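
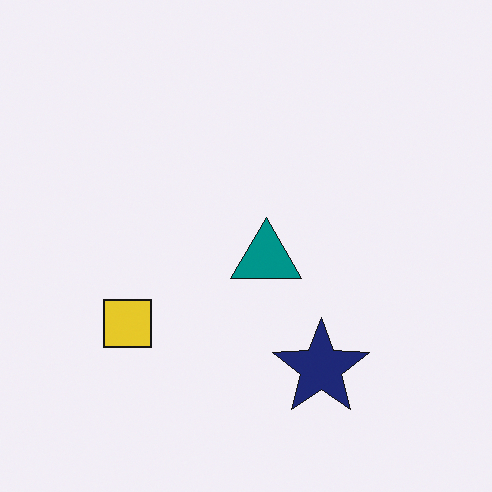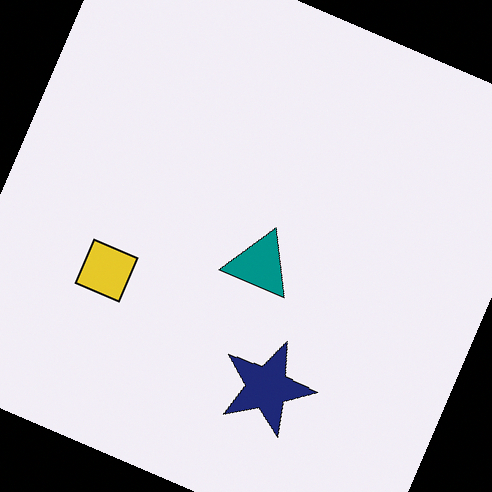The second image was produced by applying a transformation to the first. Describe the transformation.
The image was rotated clockwise by a clearly visible amount.

Every shape is tilted by the same angle and the image corners show triangular fill wedges — a whole-image rotation by a non-right angle.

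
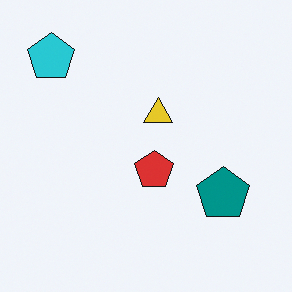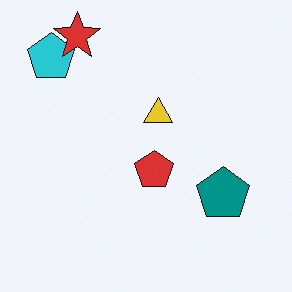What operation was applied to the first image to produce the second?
The second image is the first overlaid with an additional red star.

A red star appears in the second image that is absent from the first.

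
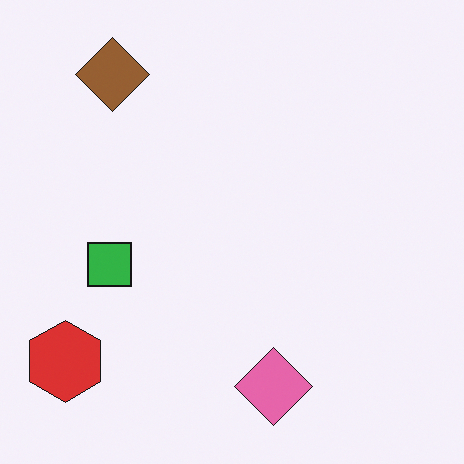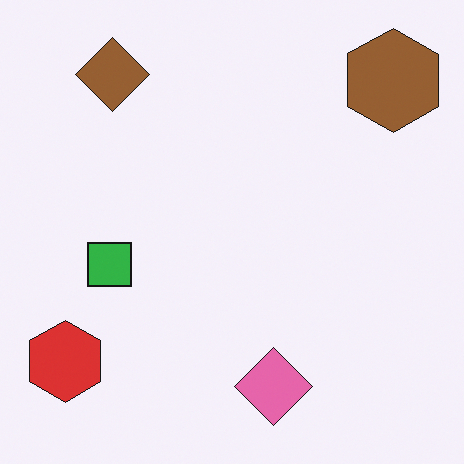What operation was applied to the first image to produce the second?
Overlaid with an additional brown hexagon.

A brown hexagon appears in the second image that is absent from the first.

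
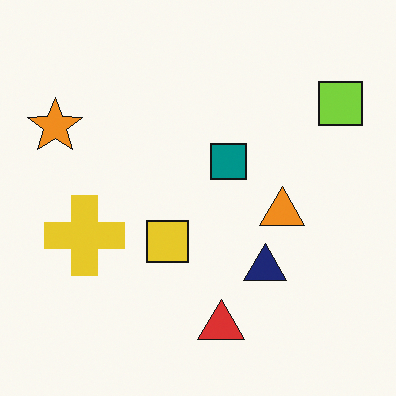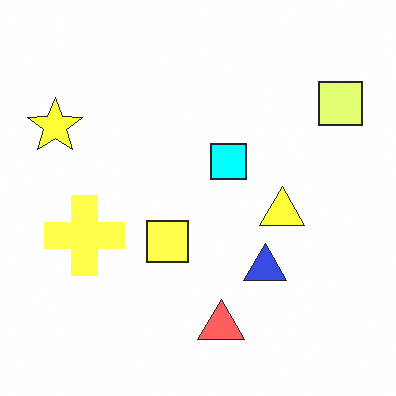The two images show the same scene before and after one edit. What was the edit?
The transformation is: brightened a lot.

Every pixel — background and shapes alike — is uniformly brightened.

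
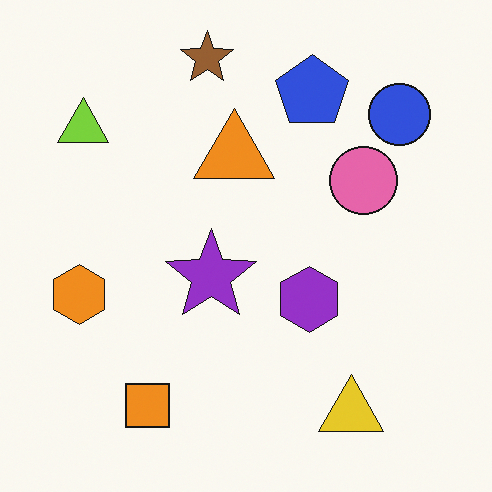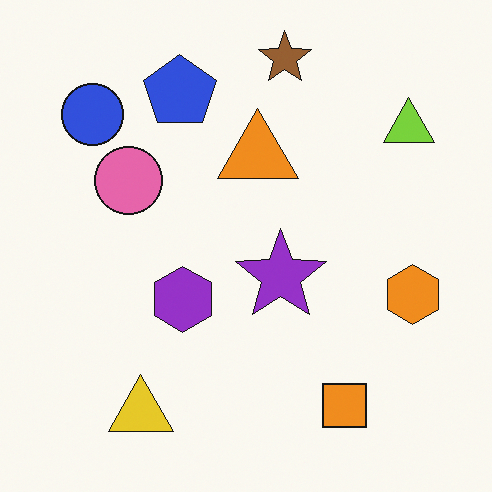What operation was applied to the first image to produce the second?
The second image is the first flipped horizontally (left ↔ right).

The orange hexagon is in the left of the first image and the right of the second — shapes on opposite sides of the vertical midline have swapped in a mirror flip.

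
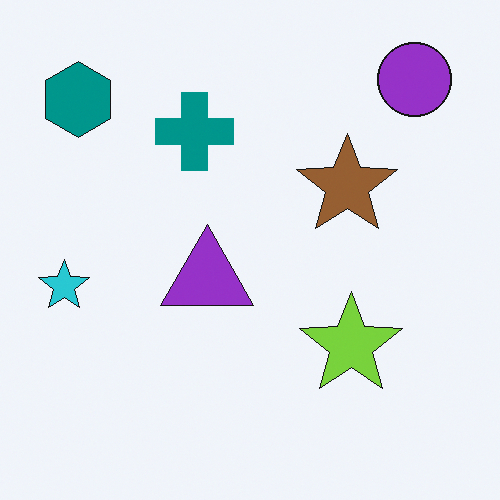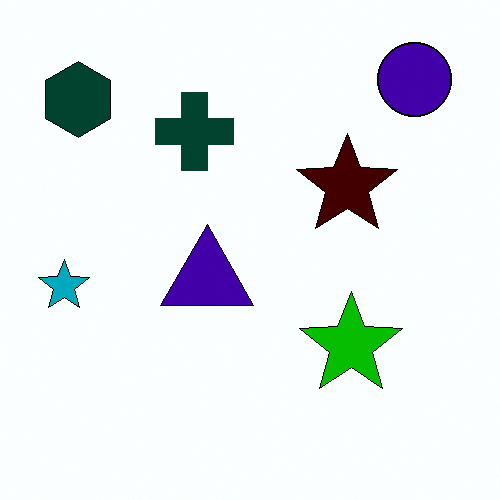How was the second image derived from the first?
The transformation is: boosted in contrast.

Tones are pushed away from mid-grey across the whole image — a global contrast change.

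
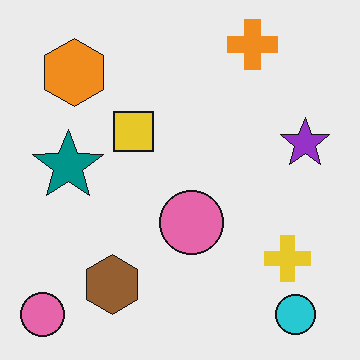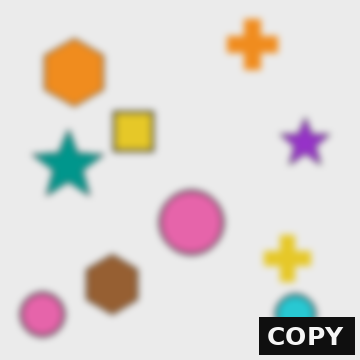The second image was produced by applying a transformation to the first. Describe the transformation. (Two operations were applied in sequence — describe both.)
Moderately blurred, then watermarked with the text "COPY" in the lower-right corner.

Shape edges and outlines are uniformly softened across the whole image. A dark label reading "COPY" appears in the lower-right corner.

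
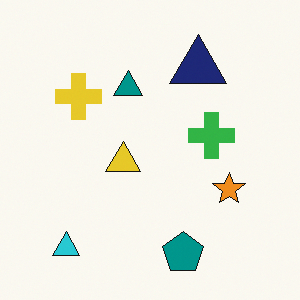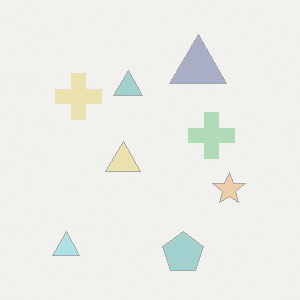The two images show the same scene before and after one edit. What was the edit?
This is the original image given much lower contrast.

Tones are pushed toward mid-grey across the whole image — a global contrast change.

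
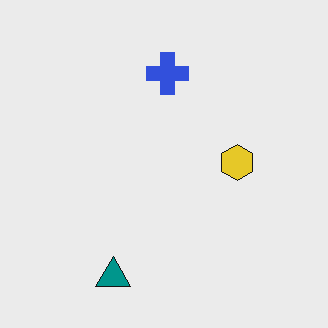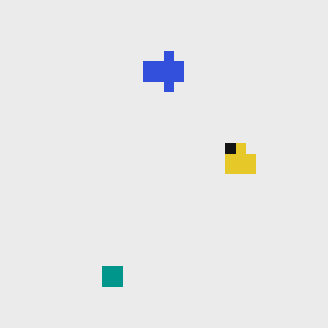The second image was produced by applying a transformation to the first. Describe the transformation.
The second image is the first coarsely pixelated.

Shapes are reduced to large square blocks; fine edges and outlines are lost — a downscale-then-upscale (mosaic) effect.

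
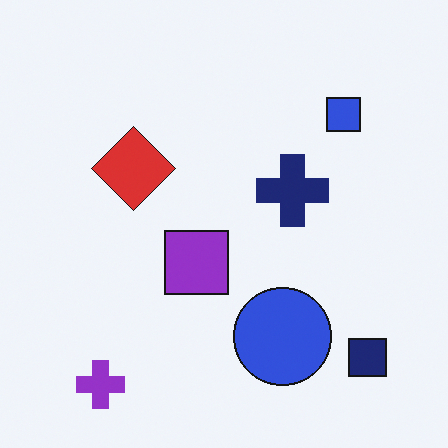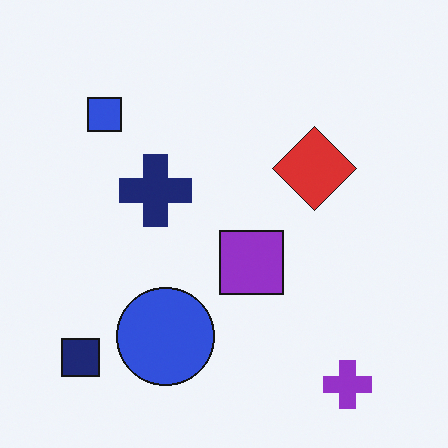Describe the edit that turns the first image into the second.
The image was flipped horizontally (left ↔ right).

The navy square is in the bottom-right of the first image and the bottom-left of the second — shapes on opposite sides of the vertical midline have swapped in a mirror flip.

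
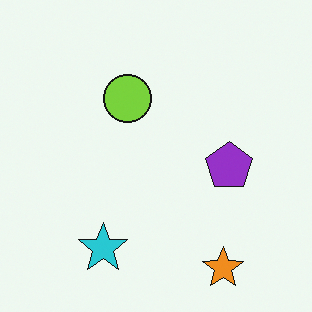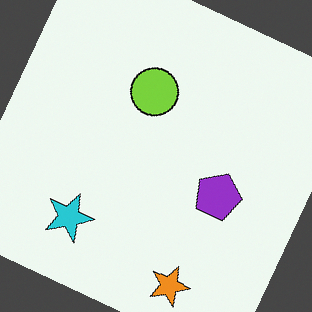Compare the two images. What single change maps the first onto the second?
The second image is the first rotated clockwise by a clearly visible amount.

Every shape is tilted by the same angle and the image corners show triangular fill wedges — a whole-image rotation by a non-right angle.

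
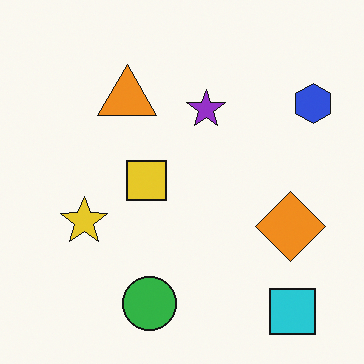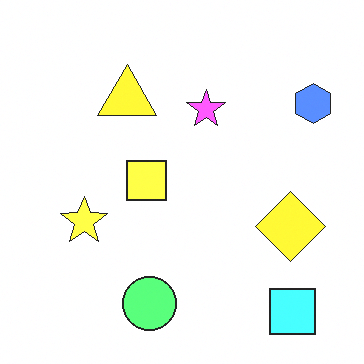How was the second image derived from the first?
Noticeably brightened.

Every pixel — background and shapes alike — is uniformly brightened.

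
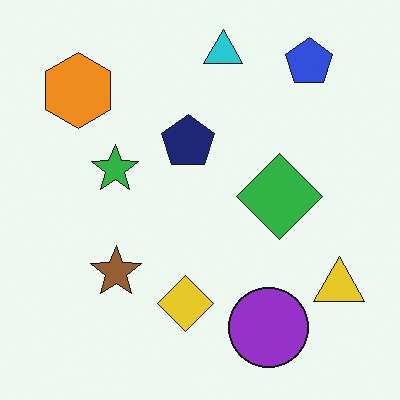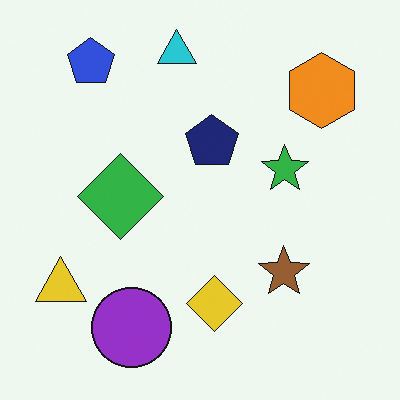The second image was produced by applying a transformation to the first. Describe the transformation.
Flipped horizontally (left ↔ right).

The yellow triangle is in the bottom-right of the first image and the bottom-left of the second — shapes on opposite sides of the vertical midline have swapped in a mirror flip.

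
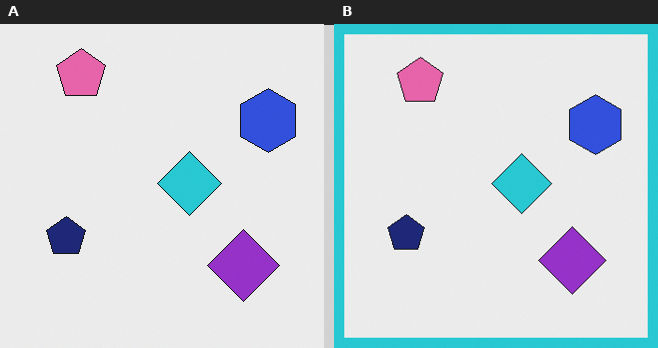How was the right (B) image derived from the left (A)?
The transformation is: framed with a cyan border.

A solid cyan frame runs around the edge of the right (B) image, with the content slightly shrunk inside it.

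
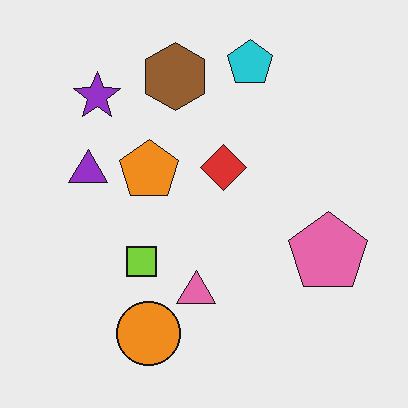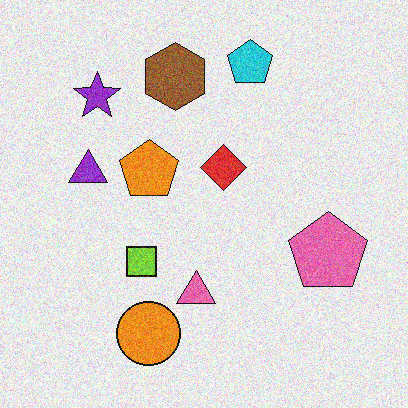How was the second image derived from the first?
The image was degraded with moderate additive noise.

Random speckle covers the whole image, including the flat background.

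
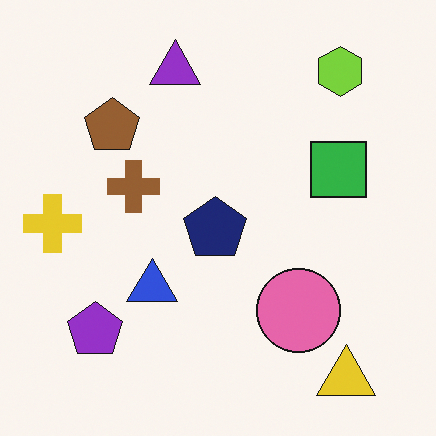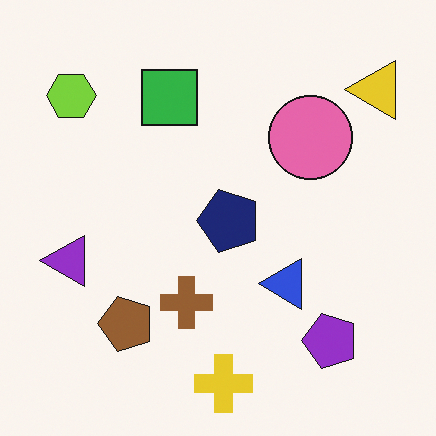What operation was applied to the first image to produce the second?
Rotated 90° counter-clockwise.

The yellow triangle sits in the bottom-right of the first image and the top-right of the second — consistent with a whole-image 90° counter-clockwise rotation.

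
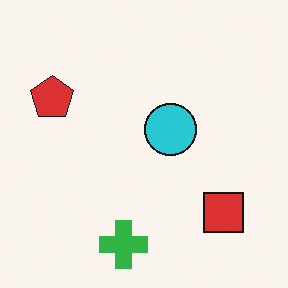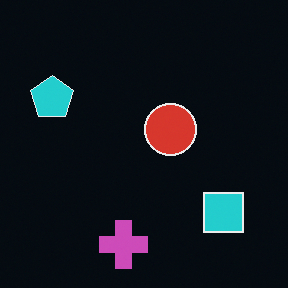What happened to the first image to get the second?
This is the original image color-inverted (negative).

The light background has become dark and every shape's color is its complement — a photographic negative.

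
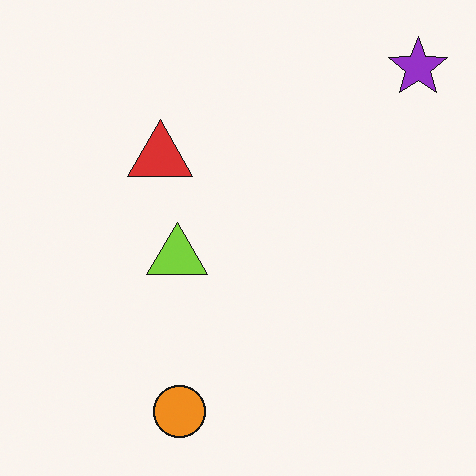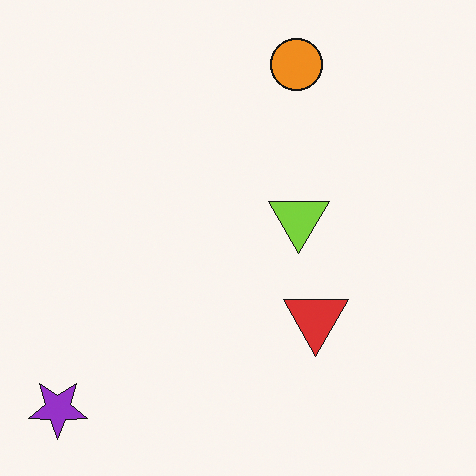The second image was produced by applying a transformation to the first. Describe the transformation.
The transformation is: rotated 180°.

The purple star sits in the top-right of the first image and the bottom-left of the second — consistent with a whole-image 180° rotation.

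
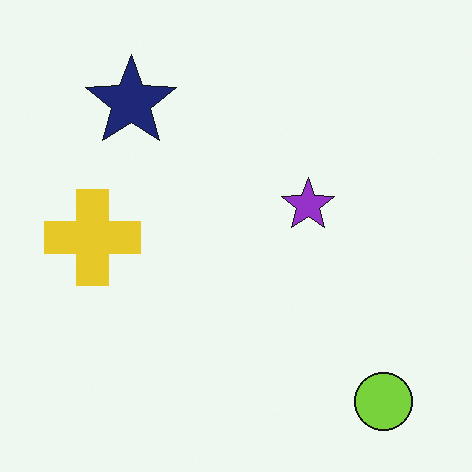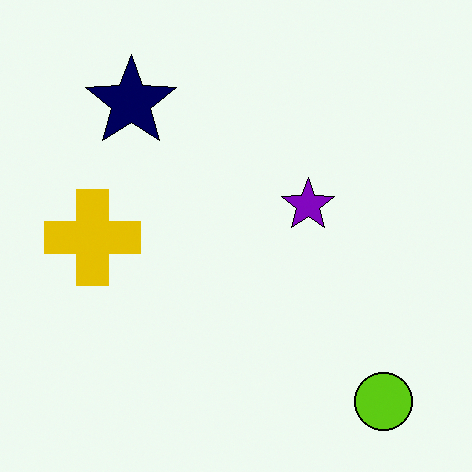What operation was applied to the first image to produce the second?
The image was given slightly increased contrast.

Tones are pushed away from mid-grey across the whole image — a global contrast change.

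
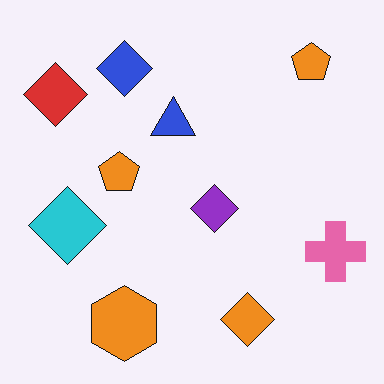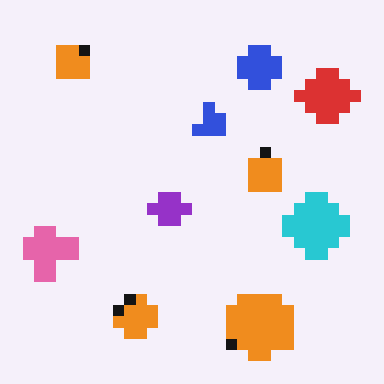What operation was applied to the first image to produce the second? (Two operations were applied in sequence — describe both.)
The image was flipped horizontally (left ↔ right), then heavily pixelated into large blocks.

The pink cross is in the right of the first image and the left of the second — shapes on opposite sides of the vertical midline have swapped in a mirror flip. Shapes are reduced to large square blocks; fine edges and outlines are lost — a downscale-then-upscale (mosaic) effect.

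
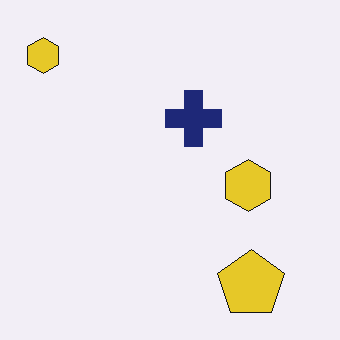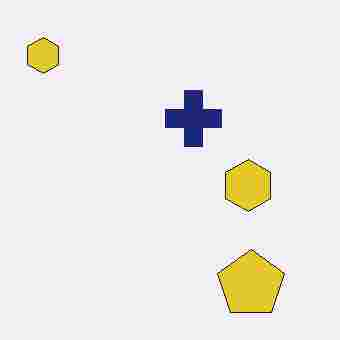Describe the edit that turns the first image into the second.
The transformation is: heavily JPEG-compressed with obvious blocking artifacts.

Blocky 8×8 compression artifacts appear around shape edges and the flat background shows ringing — characteristic JPEG degradation.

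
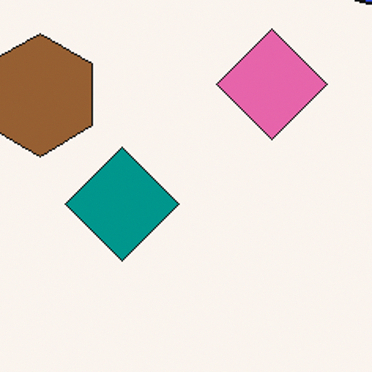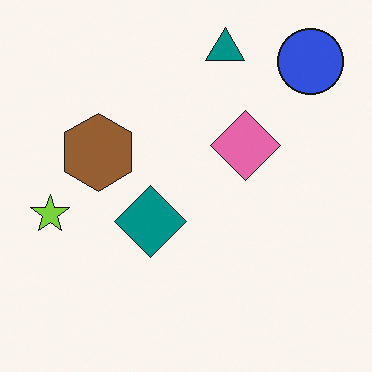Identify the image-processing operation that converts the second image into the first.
The transformation is: cropped to a modestly smaller region and rescaled.

The visible shapes are larger and the field of view is narrower; shapes near the original edges may be partly or wholly outside the frame — a crop-and-rescale.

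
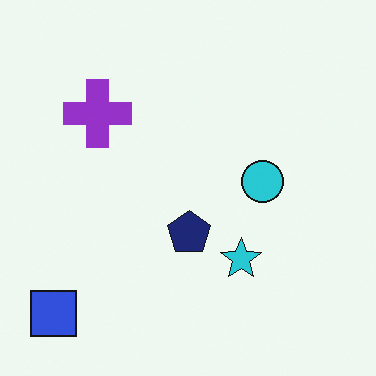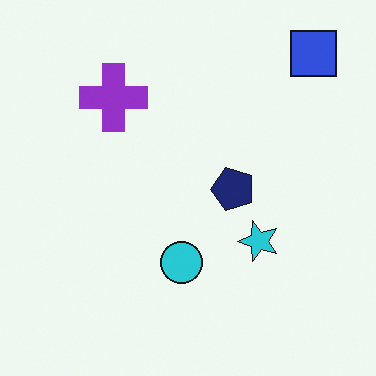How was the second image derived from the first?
The image was transposed (reflected across the top-left ↔ bottom-right diagonal).

Shapes have swapped their row and column positions — what was in the top-right is now in the bottom-left — a diagonal reflection.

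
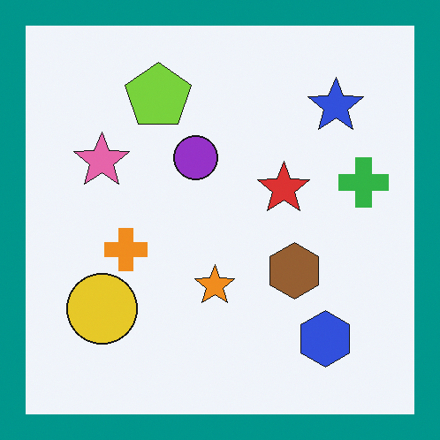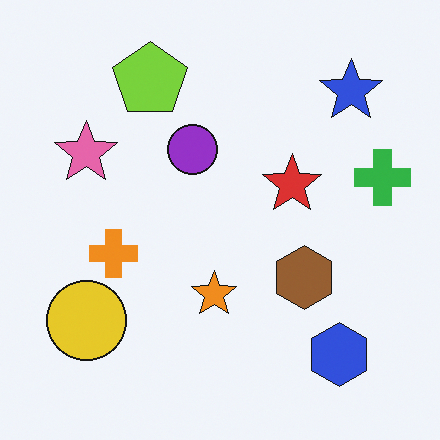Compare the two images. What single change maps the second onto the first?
Framed with a teal border.

A solid teal frame runs around the edge of the first image, with the content slightly shrunk inside it.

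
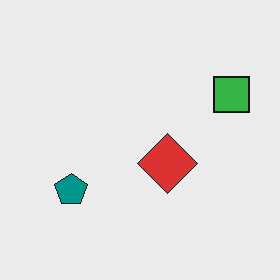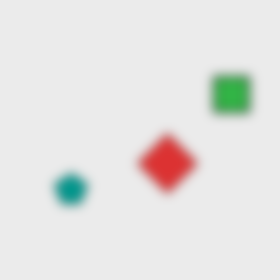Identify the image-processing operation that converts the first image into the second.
Heavily blurred.

Shape edges and outlines are uniformly softened across the whole image.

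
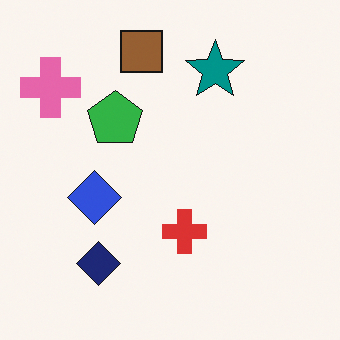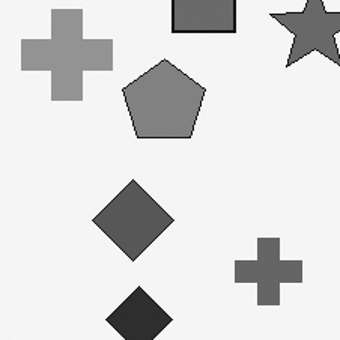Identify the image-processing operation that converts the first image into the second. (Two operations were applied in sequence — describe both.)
The second image is the first cropped to a modestly smaller region and rescaled, then converted to grayscale.

The visible shapes are larger and the field of view is narrower; shapes near the original edges may be partly or wholly outside the frame — a crop-and-rescale. All color is removed — every shape is now a shade of grey.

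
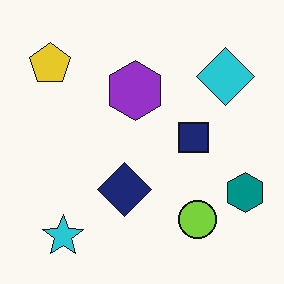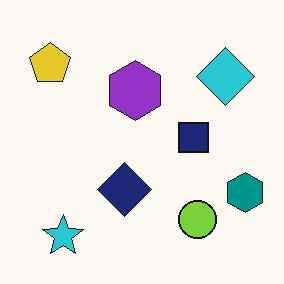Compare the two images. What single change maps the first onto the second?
The transformation is: given moderate JPEG compression.

Blocky 8×8 compression artifacts appear around shape edges and the flat background shows ringing — characteristic JPEG degradation.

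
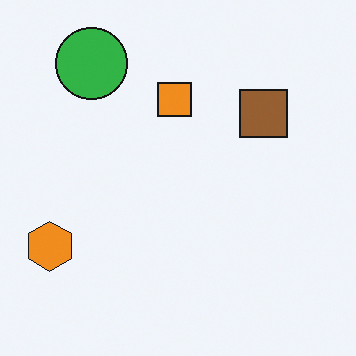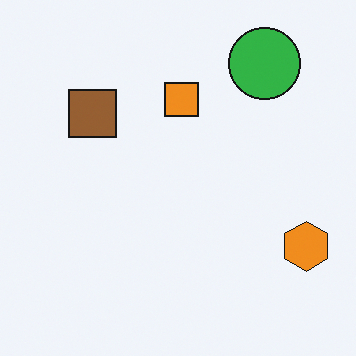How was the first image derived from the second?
It was flipped horizontally (left ↔ right).

The orange hexagon is in the bottom-right of the second image and the bottom-left of the first — shapes on opposite sides of the vertical midline have swapped in a mirror flip.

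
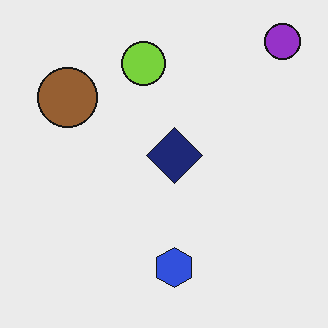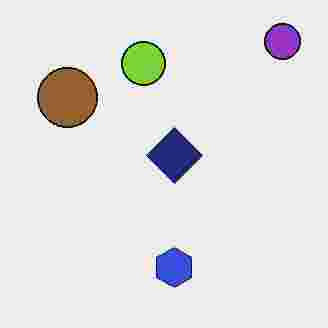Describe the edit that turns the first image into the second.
The transformation is: heavily JPEG-compressed with obvious blocking artifacts.

Blocky 8×8 compression artifacts appear around shape edges and the flat background shows ringing — characteristic JPEG degradation.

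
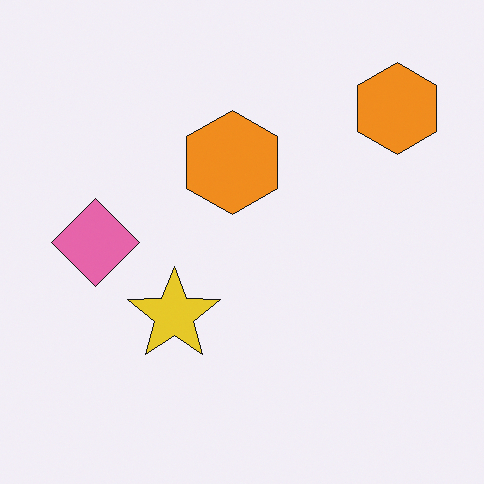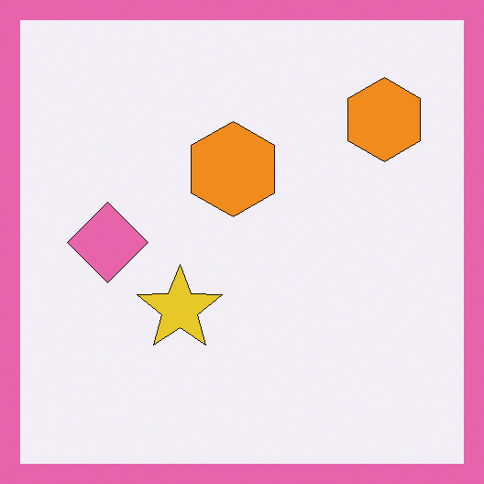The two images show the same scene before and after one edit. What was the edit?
Framed with a pink border.

A solid pink frame runs around the edge of the second image, with the content slightly shrunk inside it.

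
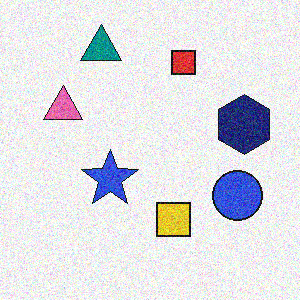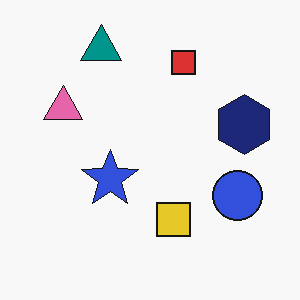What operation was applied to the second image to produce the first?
The first image is the second degraded with visible gaussian noise.

Random speckle covers the whole image, including the flat background.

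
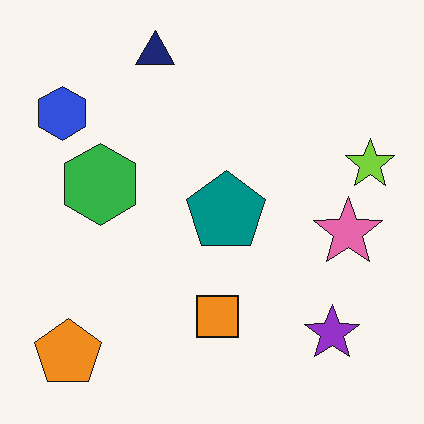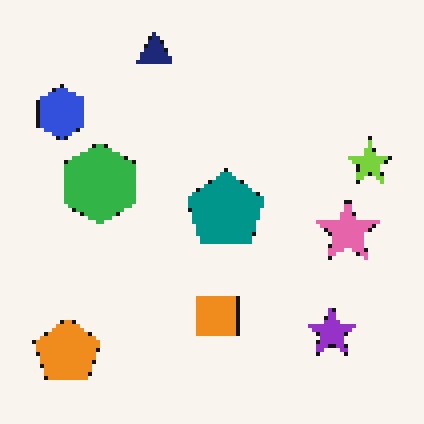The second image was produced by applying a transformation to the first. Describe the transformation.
This is the original image mildly pixelated.

Shapes are reduced to large square blocks; fine edges and outlines are lost — a downscale-then-upscale (mosaic) effect.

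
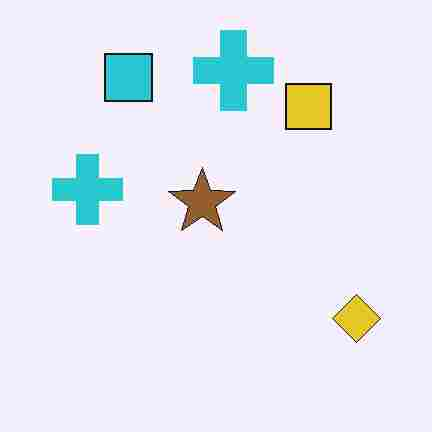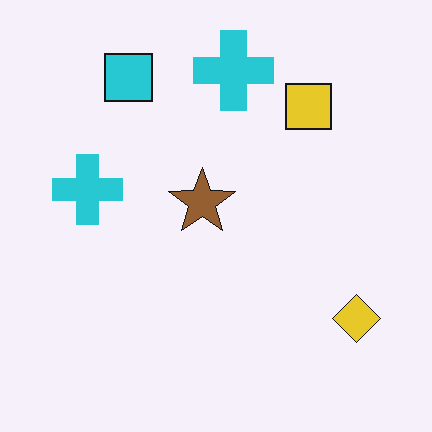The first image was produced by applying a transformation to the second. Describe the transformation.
Heavily JPEG-compressed with obvious blocking artifacts.

Blocky 8×8 compression artifacts appear around shape edges and the flat background shows ringing — characteristic JPEG degradation.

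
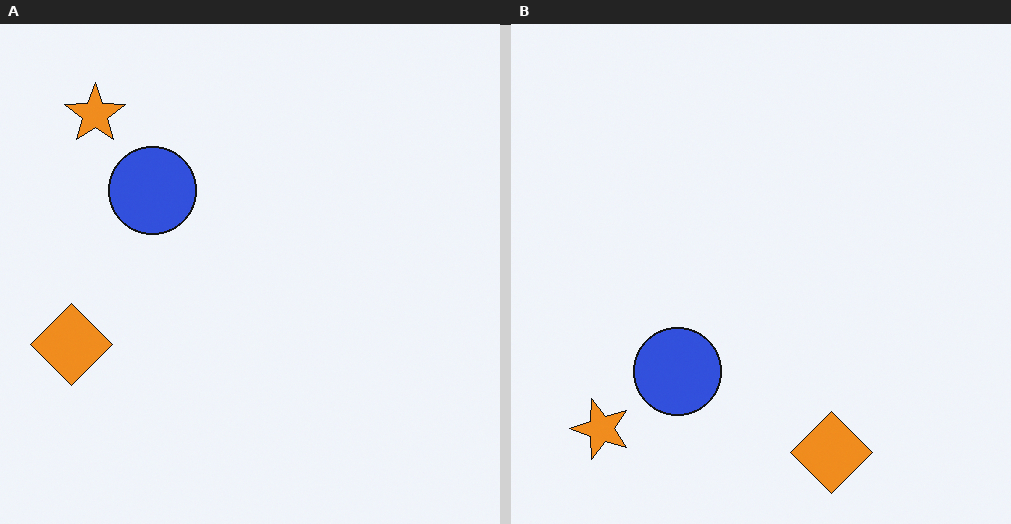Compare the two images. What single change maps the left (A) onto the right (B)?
The transformation is: rotated 90° counter-clockwise.

The orange star sits in the top-left of the left (A) image and the bottom-left of the right (B) — consistent with a whole-image 90° counter-clockwise rotation.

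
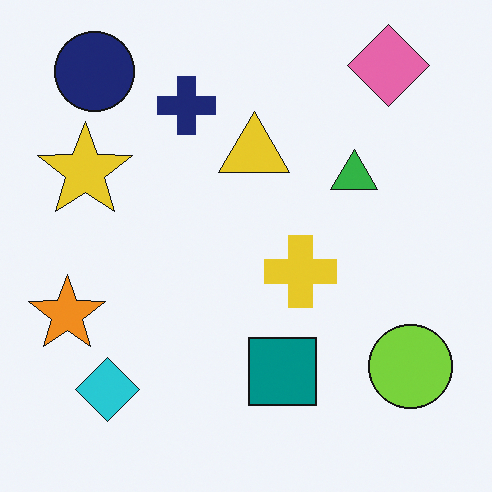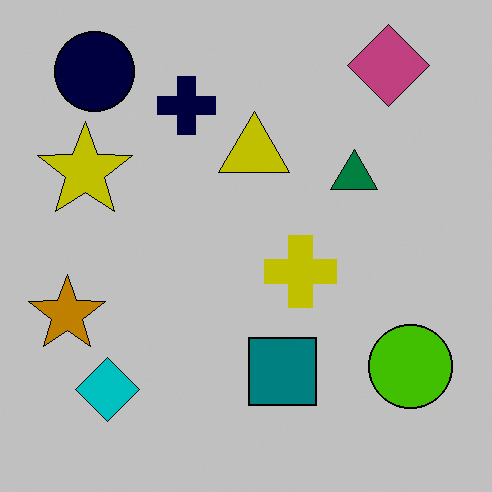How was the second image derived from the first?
The transformation is: aggressively posterized.

Each flat color has snapped to a coarser quantized level — most visibly, the near-white background has dropped to a flat grey.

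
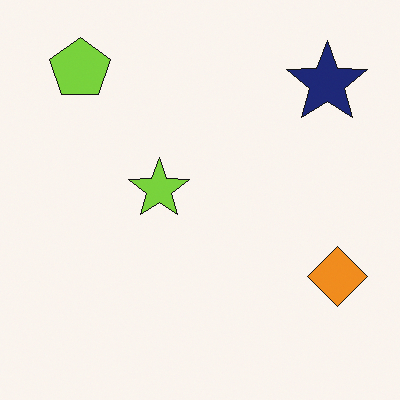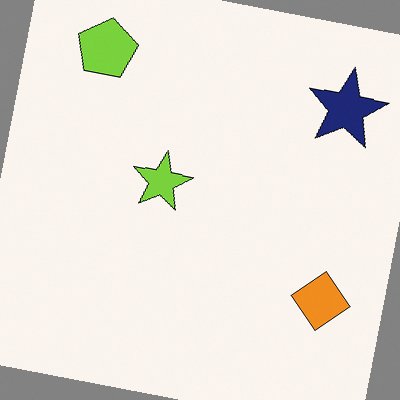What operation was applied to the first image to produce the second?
Rotated clockwise by a slight angle.

Every shape is tilted by the same angle and the image corners show triangular fill wedges — a whole-image rotation by a non-right angle.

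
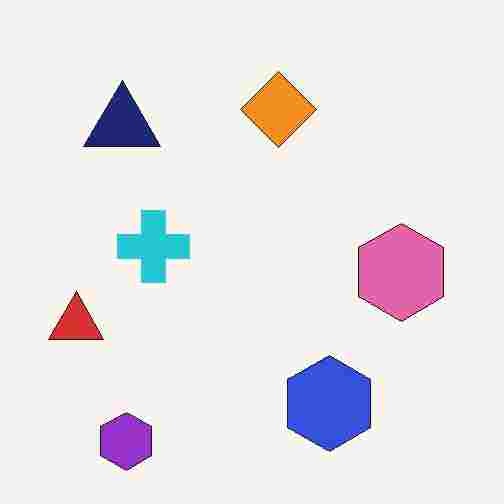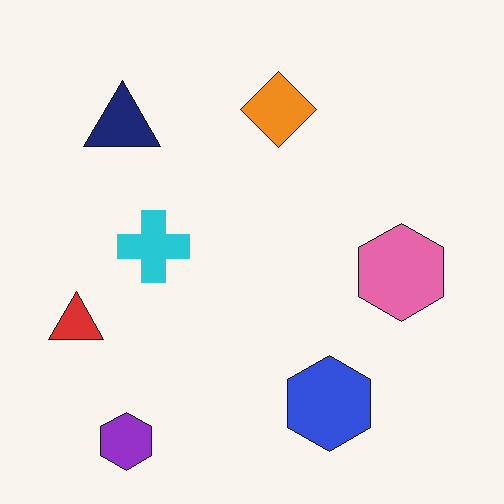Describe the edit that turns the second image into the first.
This is the original image heavily JPEG-compressed with obvious blocking artifacts.

Blocky 8×8 compression artifacts appear around shape edges and the flat background shows ringing — characteristic JPEG degradation.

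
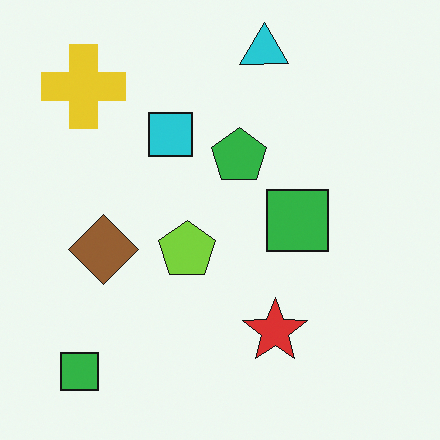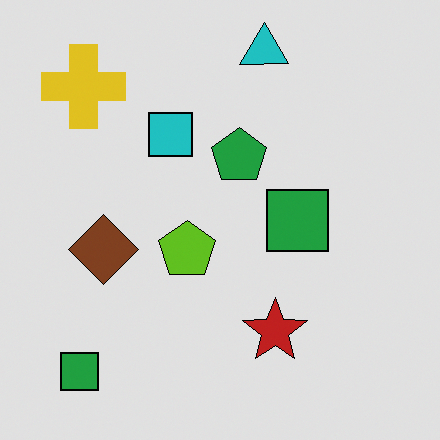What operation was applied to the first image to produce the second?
The second image is the first posterized to a reduced palette.

Each flat color has snapped to a coarser quantized level — most visibly, the near-white background has dropped to a flat grey.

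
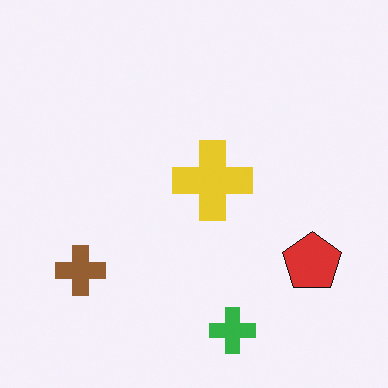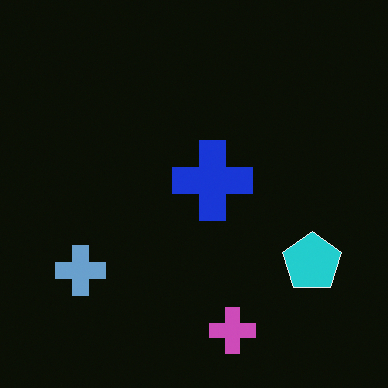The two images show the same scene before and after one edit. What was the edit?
This is the original image color-inverted (negative).

The light background has become dark and every shape's color is its complement — a photographic negative.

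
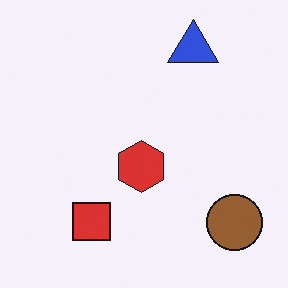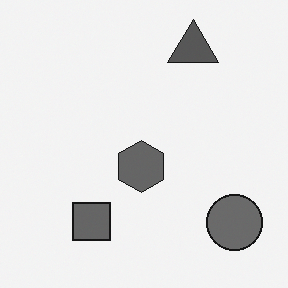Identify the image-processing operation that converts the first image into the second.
This is the original image converted to grayscale.

All color is removed — every shape is now a shade of grey.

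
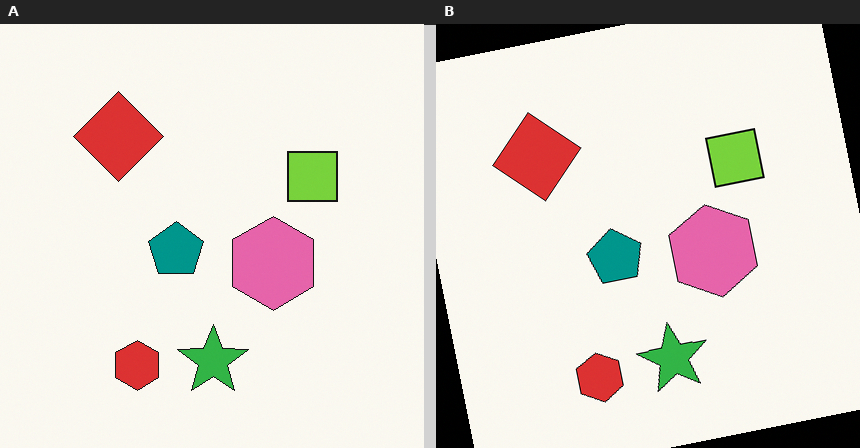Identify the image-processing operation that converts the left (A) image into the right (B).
It was rotated counter-clockwise by a slight angle.

Every shape is tilted by the same angle and the image corners show triangular fill wedges — a whole-image rotation by a non-right angle.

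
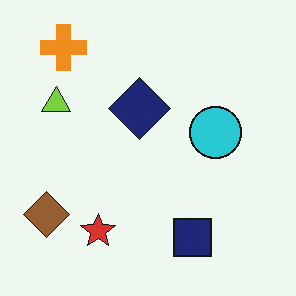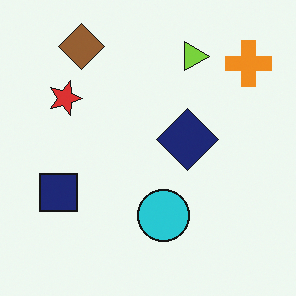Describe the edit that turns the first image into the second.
Rotated 90° clockwise.

The orange cross sits in the top-left of the first image and the top-right of the second — consistent with a whole-image 90° clockwise rotation.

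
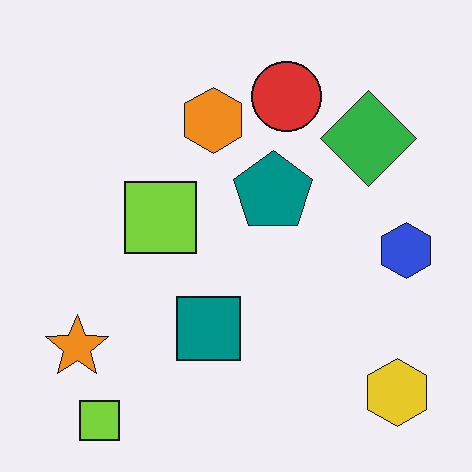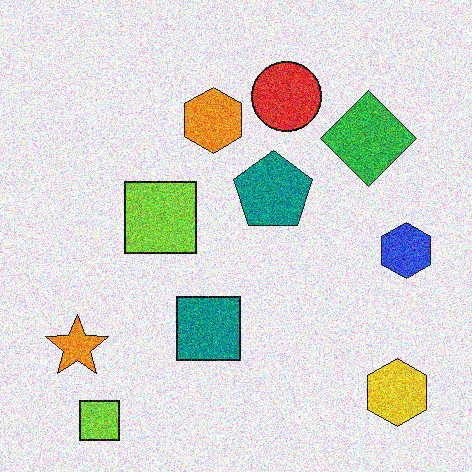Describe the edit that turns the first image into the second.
Degraded with strong gaussian noise.

Random speckle covers the whole image, including the flat background.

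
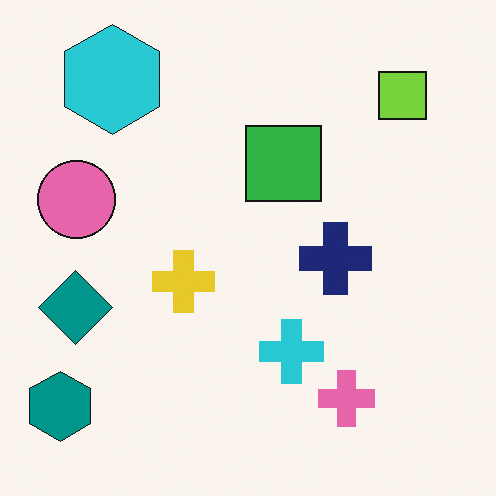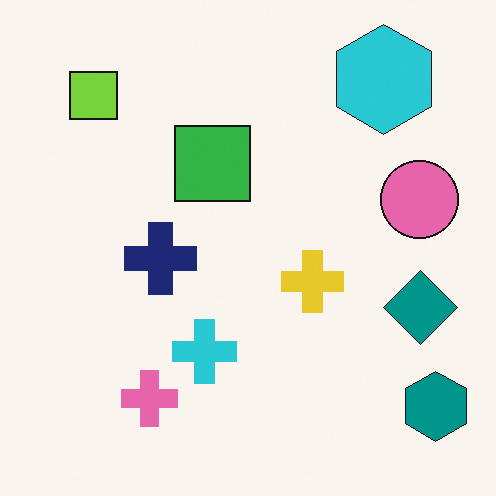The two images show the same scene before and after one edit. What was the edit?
Flipped horizontally (left ↔ right).

The teal hexagon is in the bottom-left of the first image and the bottom-right of the second — shapes on opposite sides of the vertical midline have swapped in a mirror flip.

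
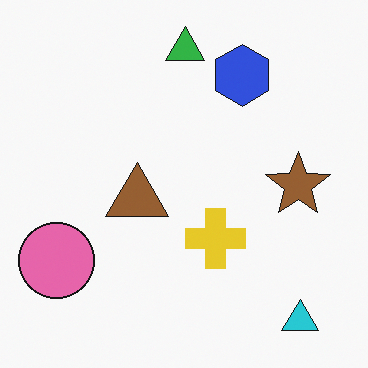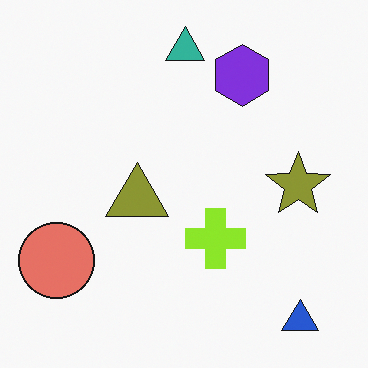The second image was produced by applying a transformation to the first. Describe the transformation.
Hue-shifted slightly.

Every shape's color has rotated by the same amount around the hue wheel — a uniform hue shift.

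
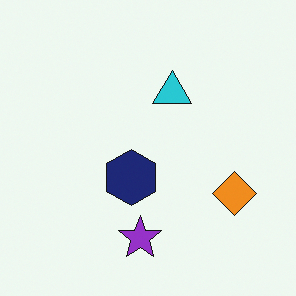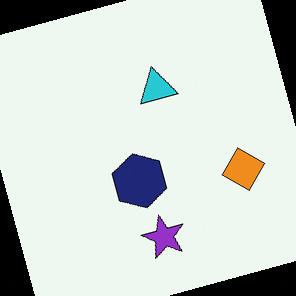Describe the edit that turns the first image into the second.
The image was rotated counter-clockwise by a moderate amount.

Every shape is tilted by the same angle and the image corners show triangular fill wedges — a whole-image rotation by a non-right angle.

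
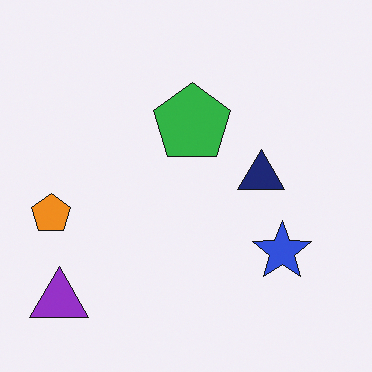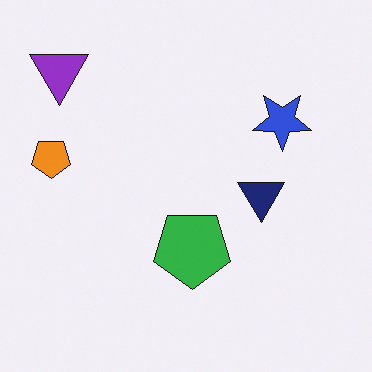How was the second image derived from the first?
The transformation is: flipped vertically (top ↔ bottom).

The purple triangle is in the bottom-left of the first image and the top-left of the second — shapes on opposite sides of the horizontal midline have swapped in a mirror flip.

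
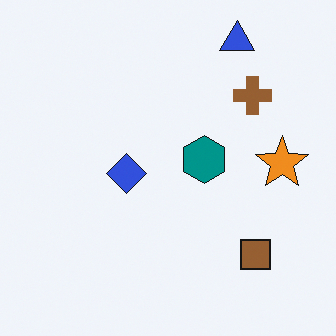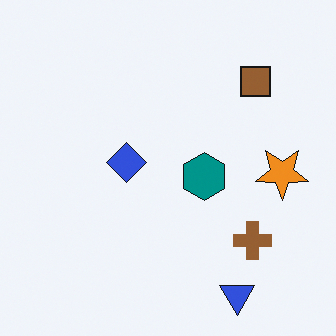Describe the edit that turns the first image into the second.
The image was flipped vertically (top ↔ bottom).

The blue triangle is in the top-right of the first image and the bottom-right of the second — shapes on opposite sides of the horizontal midline have swapped in a mirror flip.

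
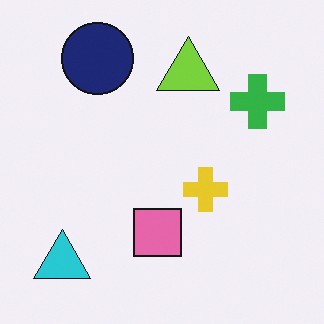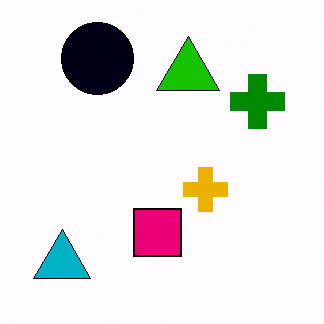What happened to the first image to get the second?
The second image is the first boosted in contrast.

Tones are pushed away from mid-grey across the whole image — a global contrast change.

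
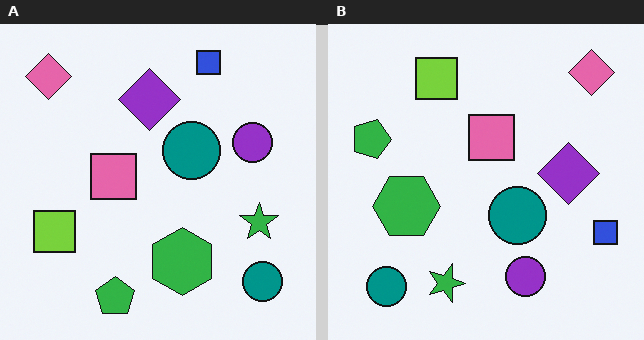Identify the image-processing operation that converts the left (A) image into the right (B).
Rotated 90° clockwise.

The pink diamond sits in the top-left of the left (A) image and the top-right of the right (B) — consistent with a whole-image 90° clockwise rotation.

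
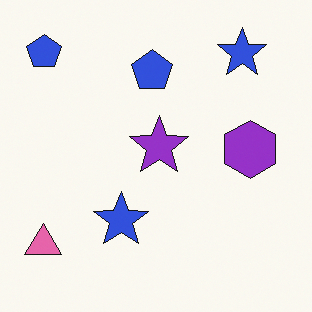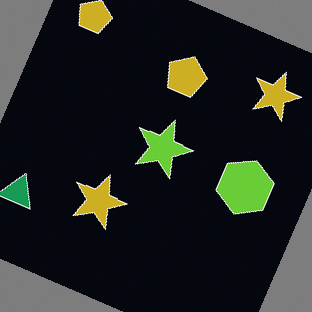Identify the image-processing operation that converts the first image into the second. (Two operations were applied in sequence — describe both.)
This is the original image rotated clockwise by a moderate amount, then color-inverted (negative).

Every shape is tilted by the same angle and the image corners show triangular fill wedges — a whole-image rotation by a non-right angle. The light background has become dark and every shape's color is its complement — a photographic negative.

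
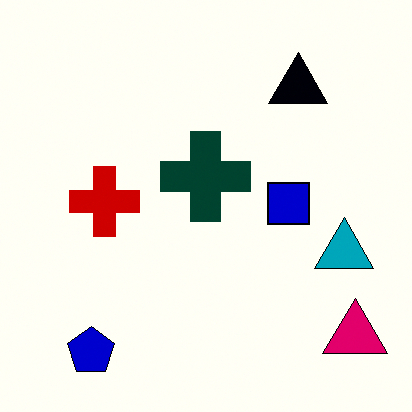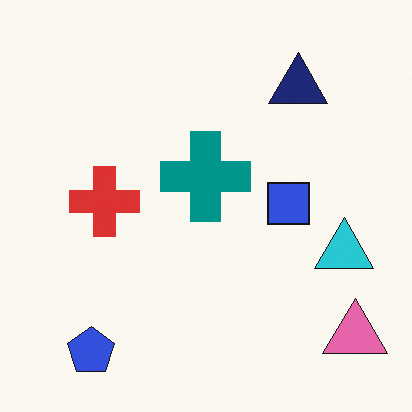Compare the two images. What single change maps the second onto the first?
This is the original image given much higher contrast.

Tones are pushed away from mid-grey across the whole image — a global contrast change.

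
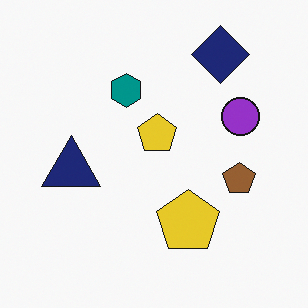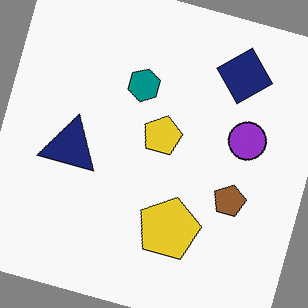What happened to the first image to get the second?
The image was rotated clockwise by a moderate amount.

Every shape is tilted by the same angle and the image corners show triangular fill wedges — a whole-image rotation by a non-right angle.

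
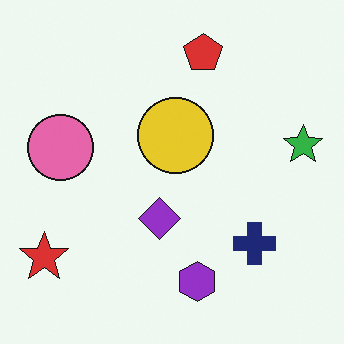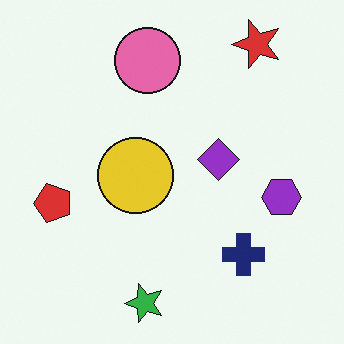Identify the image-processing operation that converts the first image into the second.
This is the original image transposed (reflected across the top-left ↔ bottom-right diagonal).

Shapes have swapped their row and column positions — what was in the top-right is now in the bottom-left — a diagonal reflection.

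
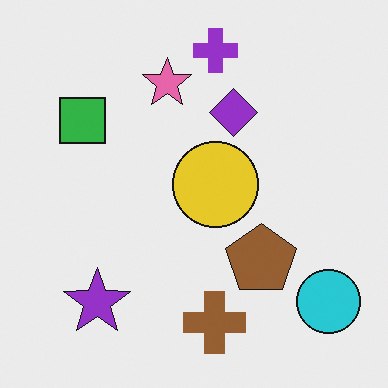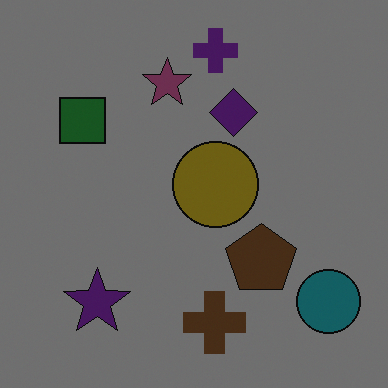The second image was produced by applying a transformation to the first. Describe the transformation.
The second image is the first substantially darkened.

Every pixel — background and shapes alike — is uniformly darkened.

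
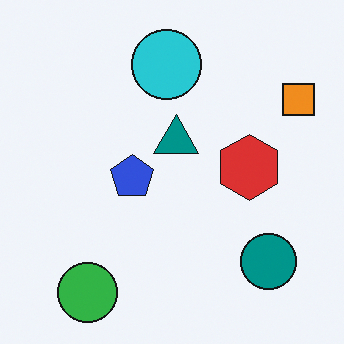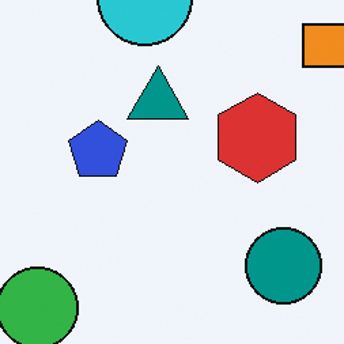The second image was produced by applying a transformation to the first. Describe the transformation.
The image was cropped to a modestly smaller region and rescaled.

The visible shapes are larger and the field of view is narrower; shapes near the original edges may be partly or wholly outside the frame — a crop-and-rescale.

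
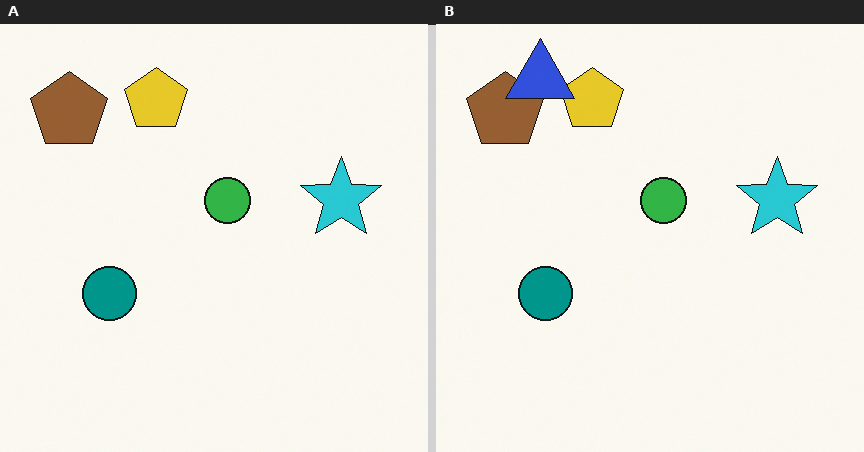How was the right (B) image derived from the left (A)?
The image was overlaid with an additional blue triangle.

A blue triangle appears in the right (B) image that is absent from the left (A).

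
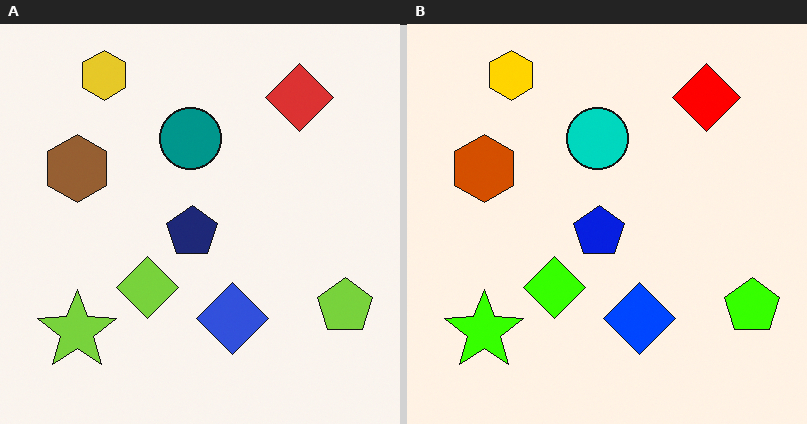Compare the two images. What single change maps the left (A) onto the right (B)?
This is the original image made much more vivid (saturation change).

All colors are more vivid — a global saturation change.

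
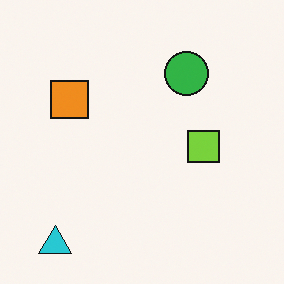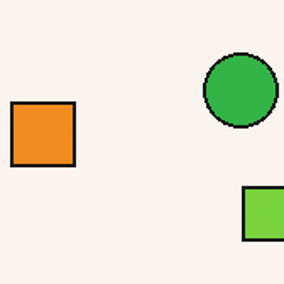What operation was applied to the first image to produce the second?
The second image is the first cropped to a noticeably smaller region and rescaled.

The visible shapes are larger and the field of view is narrower; shapes near the original edges may be partly or wholly outside the frame — a crop-and-rescale.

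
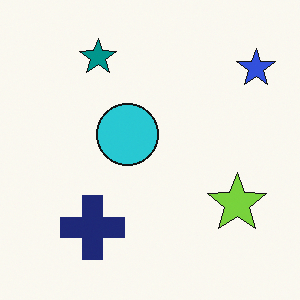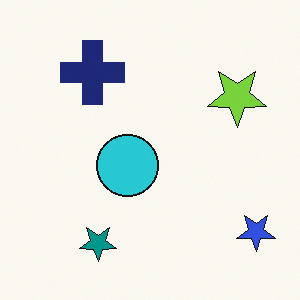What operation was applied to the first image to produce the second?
The image was flipped vertically (top ↔ bottom).

The teal star is in the top-left of the first image and the bottom-left of the second — shapes on opposite sides of the horizontal midline have swapped in a mirror flip.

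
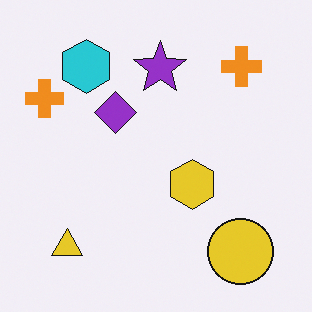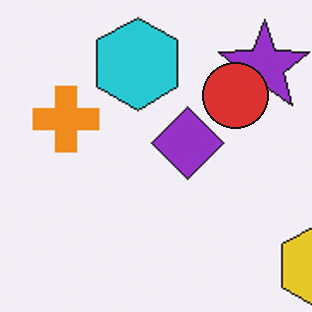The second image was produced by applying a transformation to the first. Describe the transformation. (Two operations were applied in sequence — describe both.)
It was cropped to a noticeably smaller region and rescaled, then overlaid with an additional red circle.

The visible shapes are larger and the field of view is narrower; shapes near the original edges may be partly or wholly outside the frame — a crop-and-rescale. A red circle appears in the second image that is absent from the first.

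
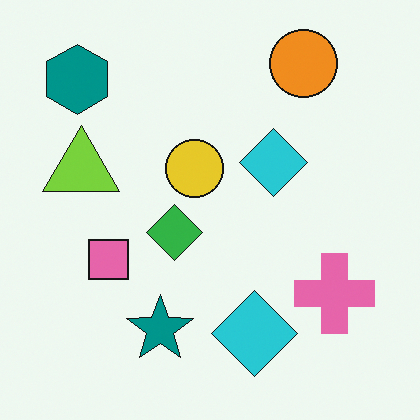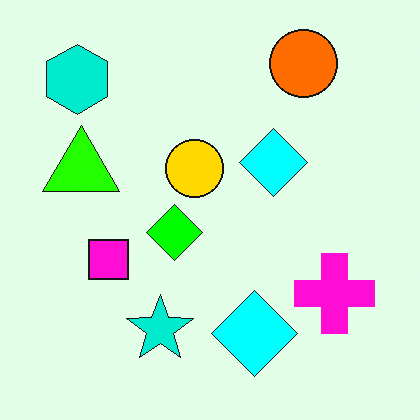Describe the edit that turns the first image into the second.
The transformation is: heavily oversaturated.

All colors are more vivid — a global saturation change.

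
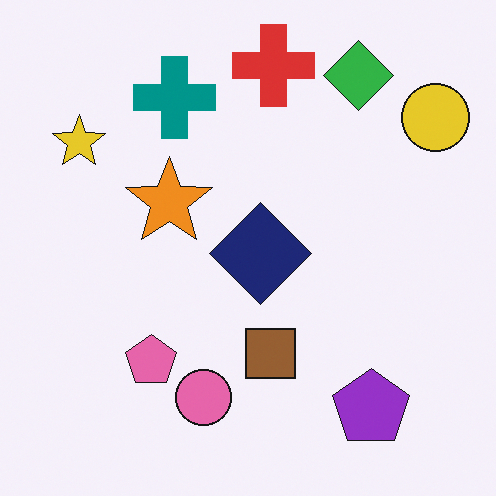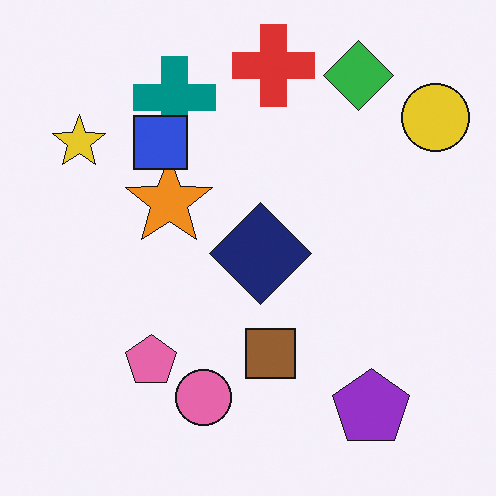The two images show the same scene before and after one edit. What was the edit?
Overlaid with an additional blue square.

A blue square appears in the second image that is absent from the first.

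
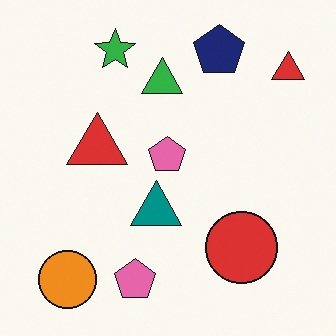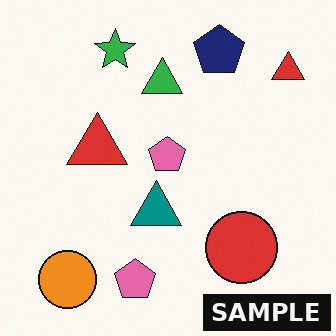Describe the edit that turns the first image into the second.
The second image is the first watermarked with the text "SAMPLE" in the lower-right corner.

A dark label reading "SAMPLE" appears in the lower-right corner.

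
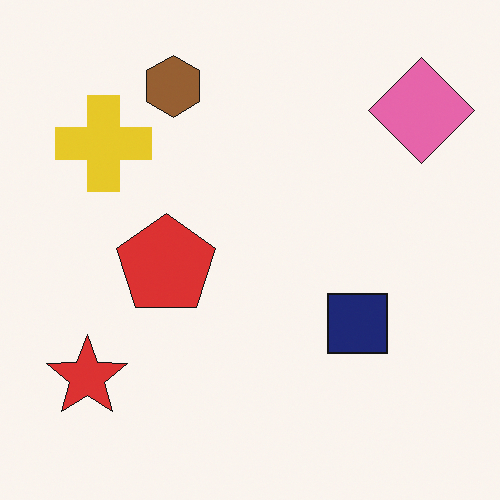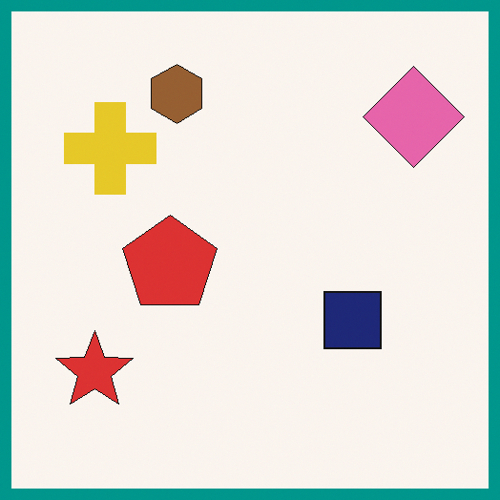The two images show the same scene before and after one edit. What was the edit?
The second image is the first framed with a teal border.

A solid teal frame runs around the edge of the second image, with the content slightly shrunk inside it.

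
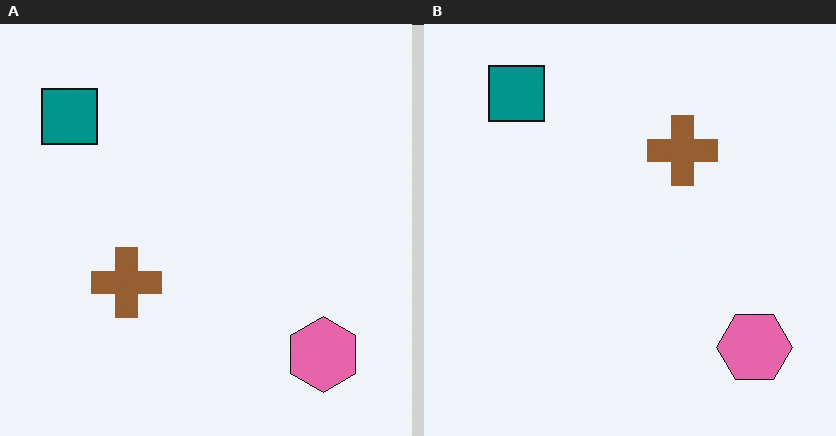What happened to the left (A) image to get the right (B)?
The transformation is: transposed (reflected across the top-left ↔ bottom-right diagonal).

Shapes have swapped their row and column positions — what was in the top-right is now in the bottom-left — a diagonal reflection.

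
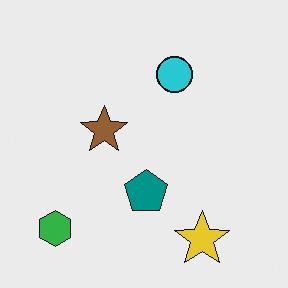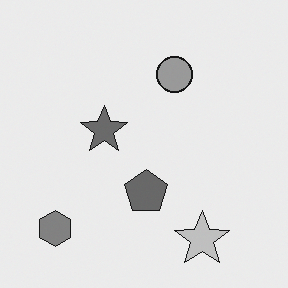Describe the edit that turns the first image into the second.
The transformation is: converted to grayscale.

All color is removed — every shape is now a shade of grey.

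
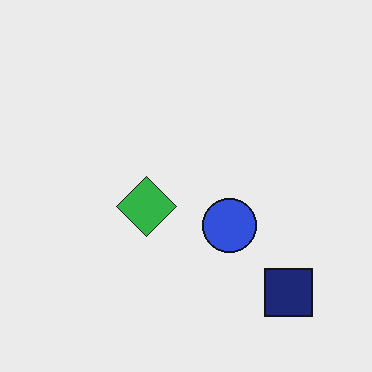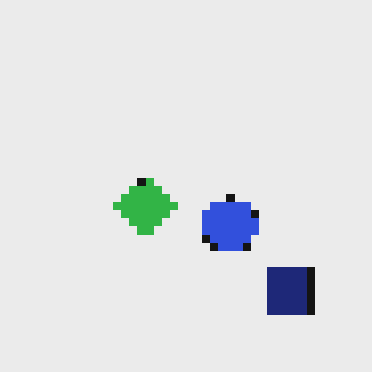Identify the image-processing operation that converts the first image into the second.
This is the original image pixelated into visible square blocks.

Shapes are reduced to large square blocks; fine edges and outlines are lost — a downscale-then-upscale (mosaic) effect.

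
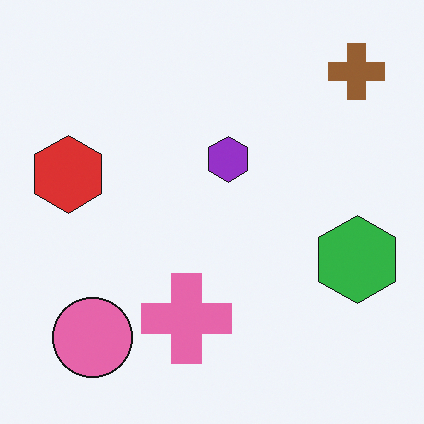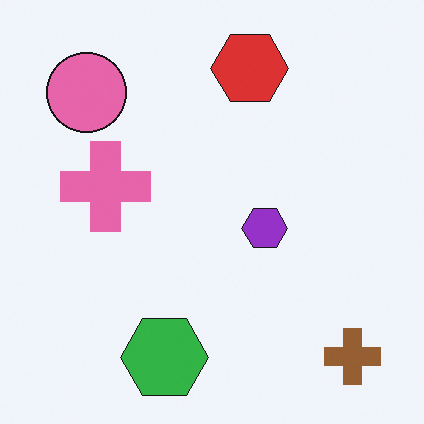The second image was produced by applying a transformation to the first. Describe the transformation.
The image was rotated 90° clockwise.

The brown cross sits in the top-right of the first image and the bottom-right of the second — consistent with a whole-image 90° clockwise rotation.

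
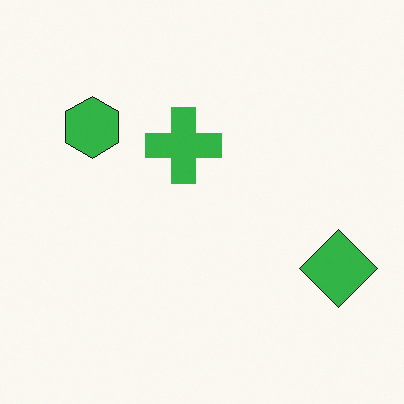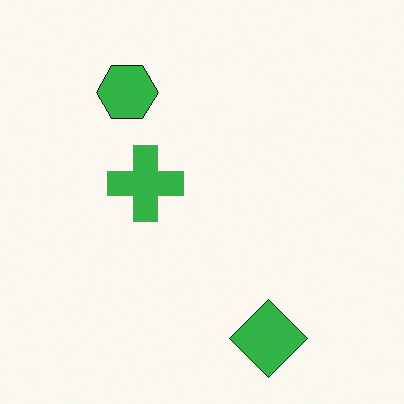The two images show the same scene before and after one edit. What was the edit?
The image was transposed (reflected across the top-left ↔ bottom-right diagonal).

Shapes have swapped their row and column positions — what was in the top-right is now in the bottom-left — a diagonal reflection.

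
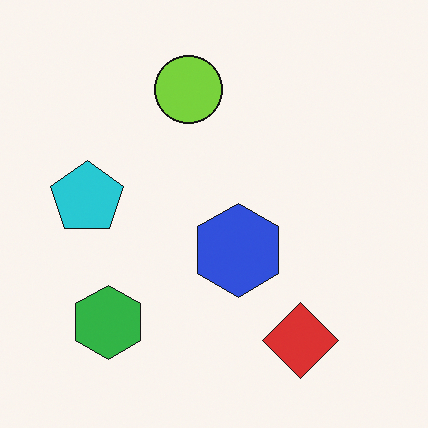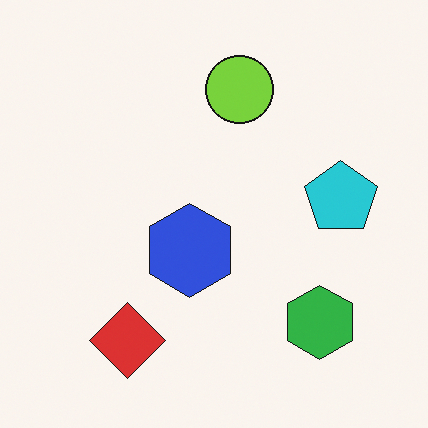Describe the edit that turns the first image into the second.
The second image is the first flipped horizontally (left ↔ right).

The cyan pentagon is in the left of the first image and the right of the second — shapes on opposite sides of the vertical midline have swapped in a mirror flip.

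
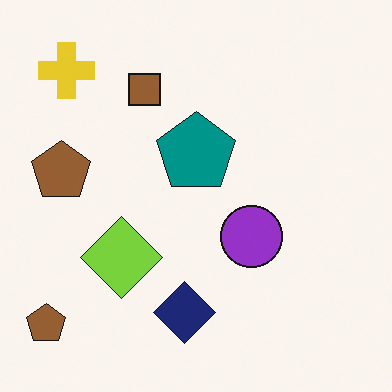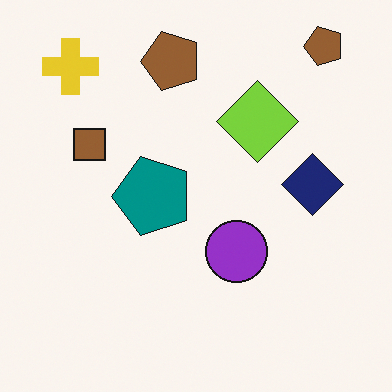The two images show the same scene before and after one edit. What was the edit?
Transposed (reflected across the top-left ↔ bottom-right diagonal).

Shapes have swapped their row and column positions — what was in the top-right is now in the bottom-left — a diagonal reflection.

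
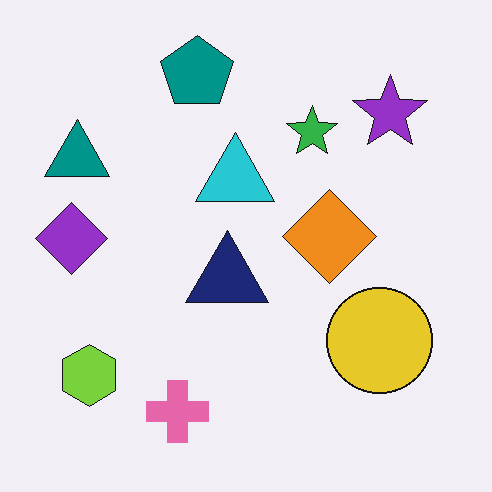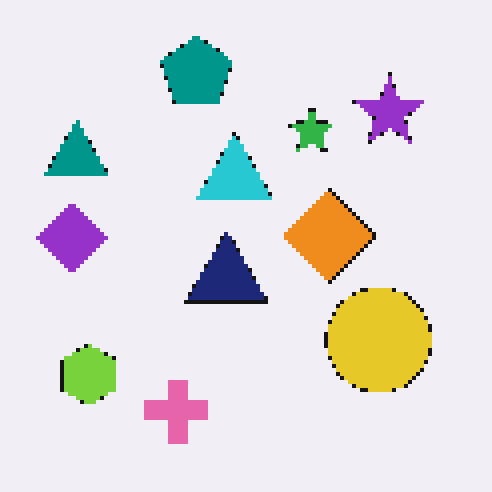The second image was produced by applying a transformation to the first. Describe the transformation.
The image was mildly pixelated.

Shapes are reduced to large square blocks; fine edges and outlines are lost — a downscale-then-upscale (mosaic) effect.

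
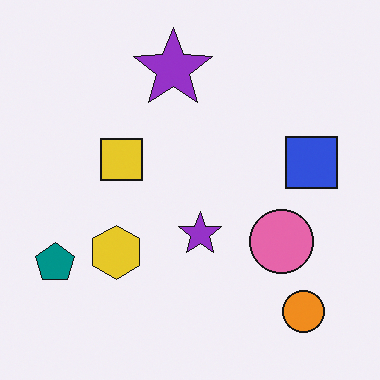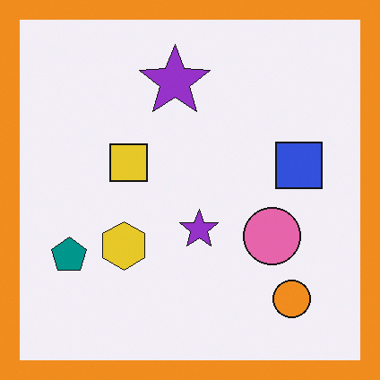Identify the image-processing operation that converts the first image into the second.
The image was framed with a orange border.

A solid orange frame runs around the edge of the second image, with the content slightly shrunk inside it.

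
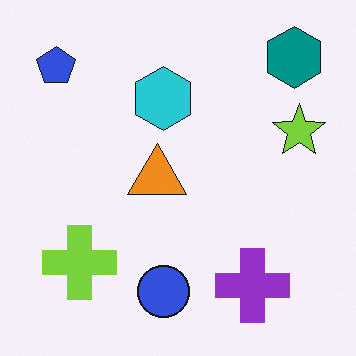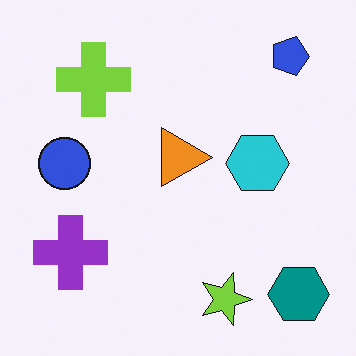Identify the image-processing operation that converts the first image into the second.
The image was rotated 90° clockwise.

The teal hexagon sits in the top-right of the first image and the bottom-right of the second — consistent with a whole-image 90° clockwise rotation.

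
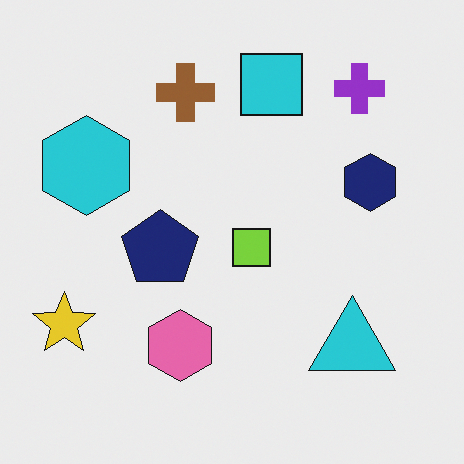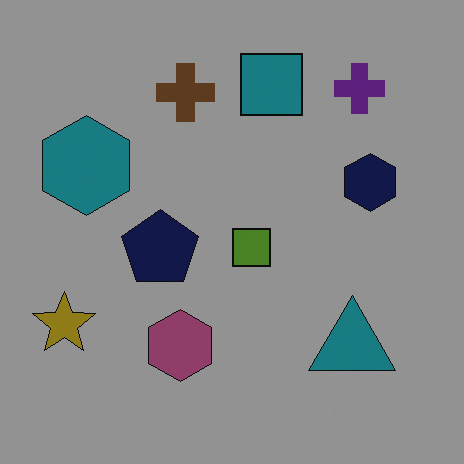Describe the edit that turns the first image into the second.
The second image is the first substantially darkened.

Every pixel — background and shapes alike — is uniformly darkened.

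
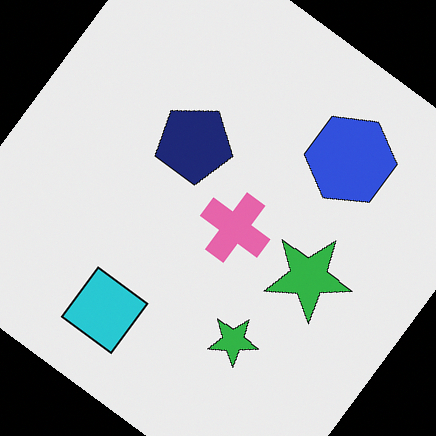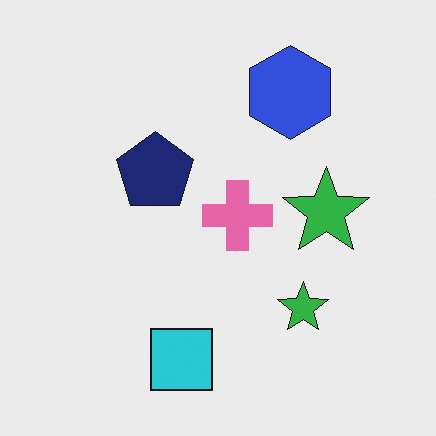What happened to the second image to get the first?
The first image is the second rotated clockwise by a large amount — several tens of degrees.

Every shape is tilted by the same angle and the image corners show triangular fill wedges — a whole-image rotation by a non-right angle.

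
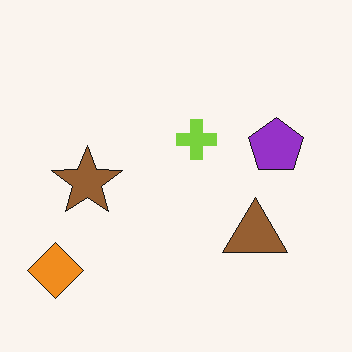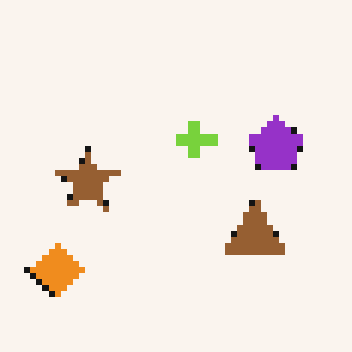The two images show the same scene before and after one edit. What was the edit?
The image was pixelated into visible square blocks.

Shapes are reduced to large square blocks; fine edges and outlines are lost — a downscale-then-upscale (mosaic) effect.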